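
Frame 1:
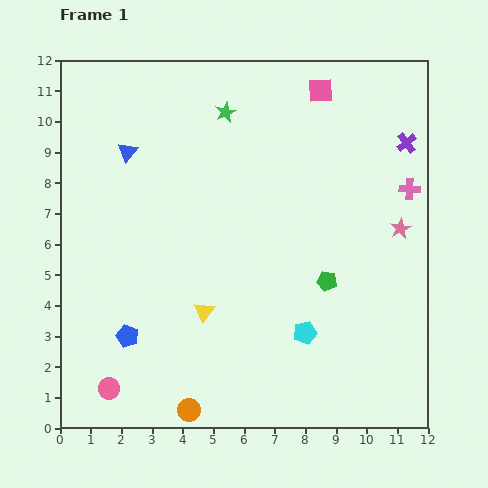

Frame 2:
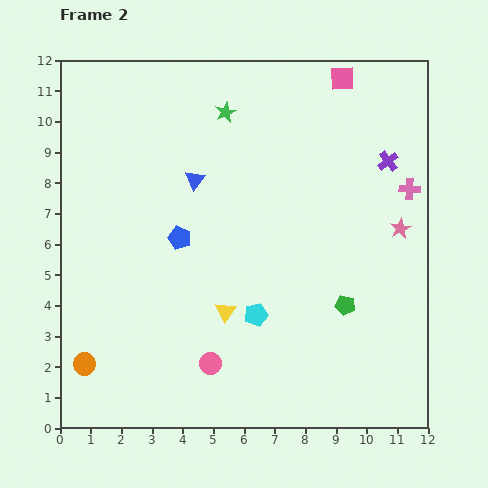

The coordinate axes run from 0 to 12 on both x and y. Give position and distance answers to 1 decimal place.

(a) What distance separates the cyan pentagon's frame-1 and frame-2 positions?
1.7

The cyan pentagon moved from (8.0, 3.1) to (6.4, 3.7), a distance of √(1.6² + 0.6²) ≈ 1.7.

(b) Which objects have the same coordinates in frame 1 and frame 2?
the pink cross, the green star, the pink star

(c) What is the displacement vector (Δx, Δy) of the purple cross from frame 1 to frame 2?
(-0.6, -0.6)

The purple cross was at (11.3, 9.3) in frame 1 and (10.7, 8.7) in frame 2.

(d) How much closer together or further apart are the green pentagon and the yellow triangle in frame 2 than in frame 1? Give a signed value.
-0.2

Distance in frame 1: 4.1. Distance in frame 2: 3.9.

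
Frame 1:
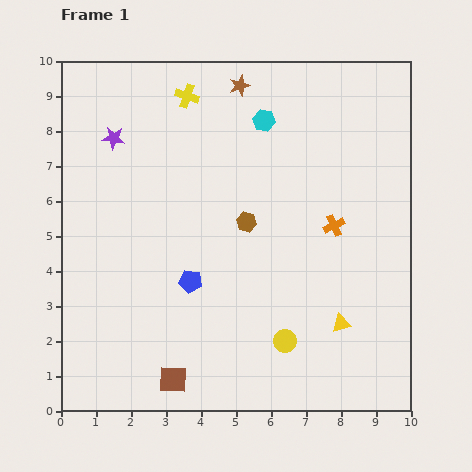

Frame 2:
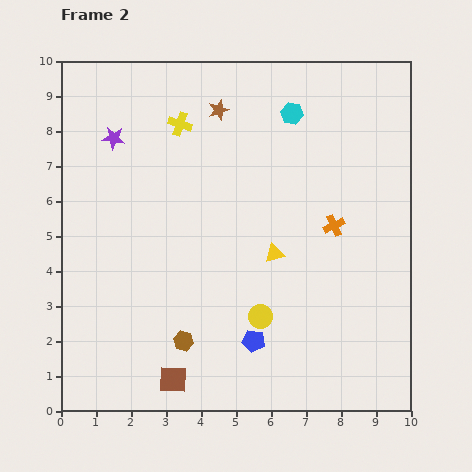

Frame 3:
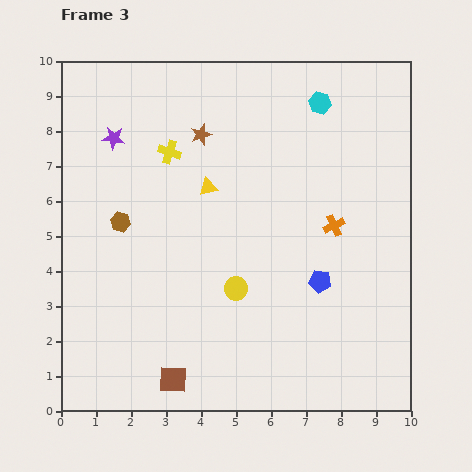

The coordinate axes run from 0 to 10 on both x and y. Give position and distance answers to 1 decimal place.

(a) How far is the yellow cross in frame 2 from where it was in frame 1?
0.8

The yellow cross moved from (3.6, 9.0) to (3.4, 8.2), a distance of √(0.2² + 0.8²) ≈ 0.8.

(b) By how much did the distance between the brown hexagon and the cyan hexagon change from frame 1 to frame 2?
+4.3

Distance in frame 1: 2.9. Distance in frame 2: 7.2.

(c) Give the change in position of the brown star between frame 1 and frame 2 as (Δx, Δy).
(-0.6, -0.7)

The brown star was at (5.1, 9.3) in frame 1 and (4.5, 8.6) in frame 2.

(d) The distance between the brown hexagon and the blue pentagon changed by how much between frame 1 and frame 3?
+3.6

Distance in frame 1: 2.3. Distance in frame 3: 5.9.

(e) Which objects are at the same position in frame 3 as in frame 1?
the brown square, the orange cross, the purple star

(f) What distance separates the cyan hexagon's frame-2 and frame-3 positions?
0.9

The cyan hexagon moved from (6.6, 8.5) to (7.4, 8.8), a distance of √(0.8² + 0.3²) ≈ 0.9.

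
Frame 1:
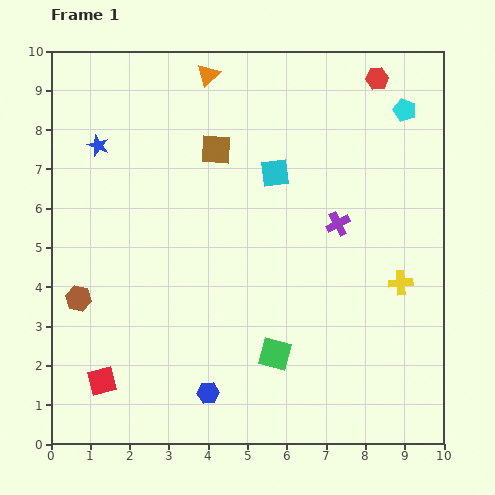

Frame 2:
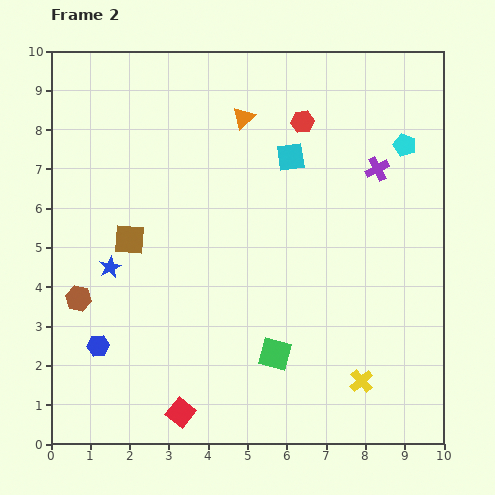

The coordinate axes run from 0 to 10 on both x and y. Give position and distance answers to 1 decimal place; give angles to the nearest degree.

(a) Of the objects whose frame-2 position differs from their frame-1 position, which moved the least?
the cyan square

(moved 0.6)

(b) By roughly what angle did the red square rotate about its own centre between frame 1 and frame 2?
36° counter-clockwise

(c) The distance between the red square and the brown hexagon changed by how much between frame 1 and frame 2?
+1.7

Distance in frame 1: 2.2. Distance in frame 2: 3.9.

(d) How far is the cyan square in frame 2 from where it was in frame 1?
0.6

The cyan square moved from (5.7, 6.9) to (6.1, 7.3), a distance of √(0.4² + 0.4²) ≈ 0.6.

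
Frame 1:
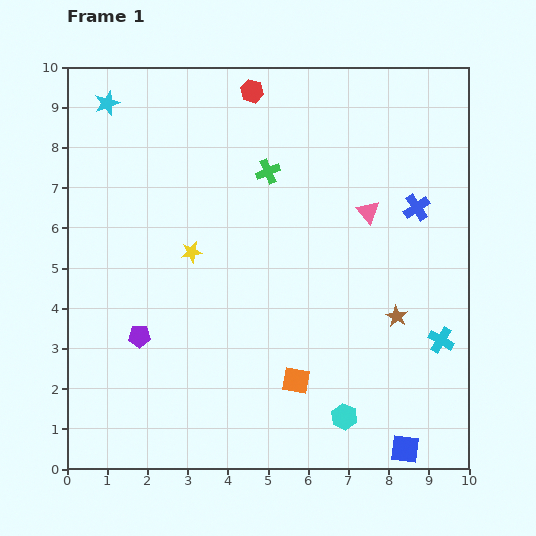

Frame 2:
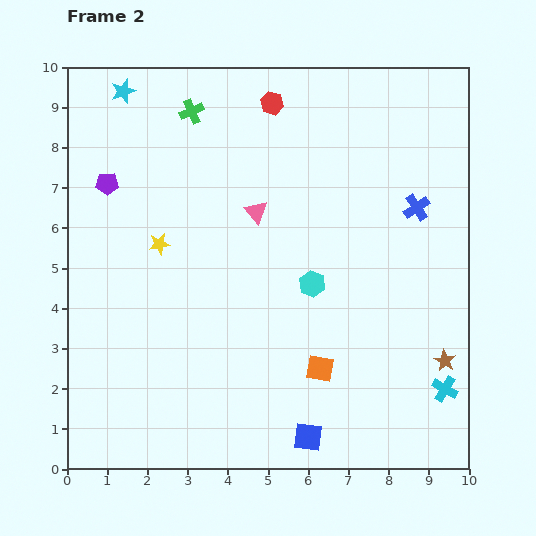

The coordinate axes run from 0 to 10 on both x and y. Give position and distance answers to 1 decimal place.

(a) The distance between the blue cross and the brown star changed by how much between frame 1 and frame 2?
+1.2

Distance in frame 1: 2.7. Distance in frame 2: 3.9.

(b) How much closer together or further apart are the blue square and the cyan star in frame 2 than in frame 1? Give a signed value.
-1.5

Distance in frame 1: 11.3. Distance in frame 2: 9.8.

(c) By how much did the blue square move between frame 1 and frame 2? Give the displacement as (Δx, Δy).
(-2.4, 0.3)

The blue square was at (8.4, 0.5) in frame 1 and (6.0, 0.8) in frame 2.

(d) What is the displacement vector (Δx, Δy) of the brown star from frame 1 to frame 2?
(1.2, -1.1)

The brown star was at (8.2, 3.8) in frame 1 and (9.4, 2.7) in frame 2.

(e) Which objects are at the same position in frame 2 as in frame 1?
the blue cross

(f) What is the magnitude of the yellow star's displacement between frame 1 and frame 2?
0.8

The yellow star moved from (3.1, 5.4) to (2.3, 5.6), a distance of √(0.8² + 0.2²) ≈ 0.8.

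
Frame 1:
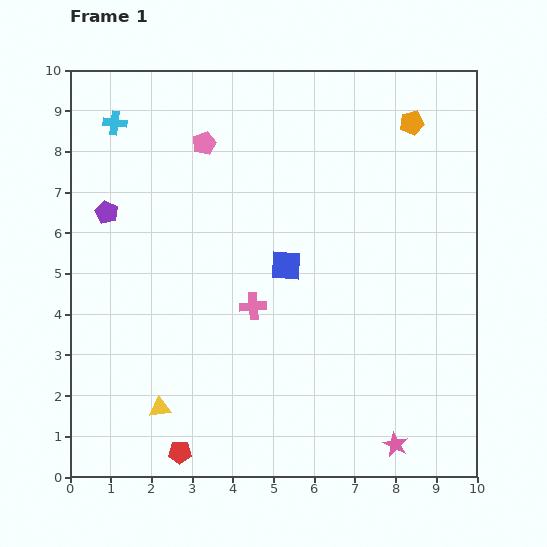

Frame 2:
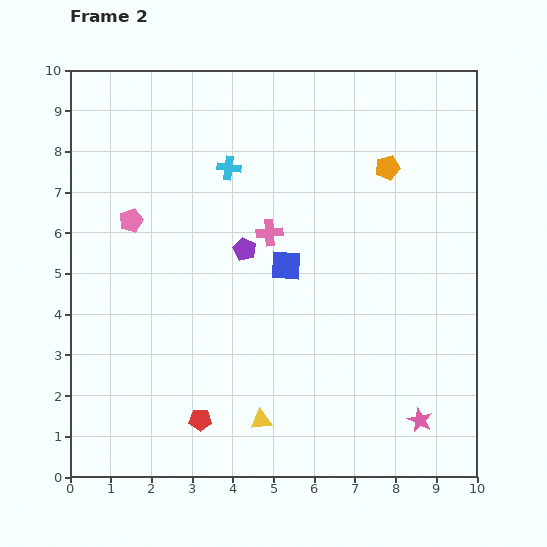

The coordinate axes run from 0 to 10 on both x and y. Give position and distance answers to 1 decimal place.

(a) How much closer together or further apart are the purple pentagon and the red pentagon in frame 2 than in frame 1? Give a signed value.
-1.9

Distance in frame 1: 6.2. Distance in frame 2: 4.3.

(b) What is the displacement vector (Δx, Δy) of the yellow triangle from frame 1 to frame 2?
(2.5, -0.3)

The yellow triangle was at (2.2, 1.7) in frame 1 and (4.7, 1.4) in frame 2.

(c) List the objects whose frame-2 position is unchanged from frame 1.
the blue square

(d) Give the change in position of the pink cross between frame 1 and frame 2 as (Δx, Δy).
(0.4, 1.8)

The pink cross was at (4.5, 4.2) in frame 1 and (4.9, 6.0) in frame 2.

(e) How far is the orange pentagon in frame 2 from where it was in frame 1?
1.3

The orange pentagon moved from (8.4, 8.7) to (7.8, 7.6), a distance of √(0.6² + 1.1²) ≈ 1.3.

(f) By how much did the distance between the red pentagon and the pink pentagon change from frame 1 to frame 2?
-2.4

Distance in frame 1: 7.6. Distance in frame 2: 5.2.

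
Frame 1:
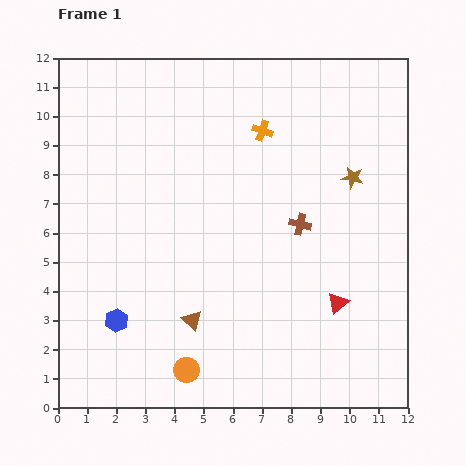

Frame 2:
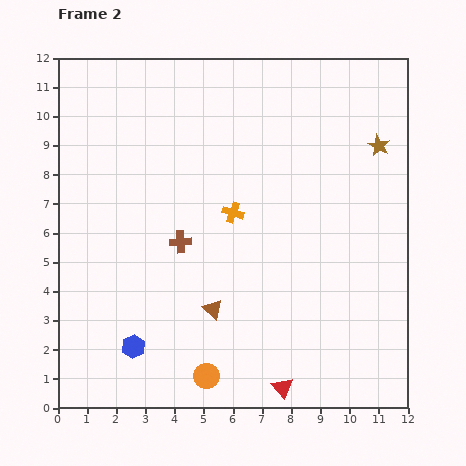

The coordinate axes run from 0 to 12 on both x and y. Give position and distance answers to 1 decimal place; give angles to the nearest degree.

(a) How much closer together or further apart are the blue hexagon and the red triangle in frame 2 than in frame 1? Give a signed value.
-2.3

Distance in frame 1: 7.6. Distance in frame 2: 5.3.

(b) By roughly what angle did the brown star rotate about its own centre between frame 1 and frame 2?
16° clockwise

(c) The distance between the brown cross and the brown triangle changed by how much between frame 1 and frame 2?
-2.5

Distance in frame 1: 5.0. Distance in frame 2: 2.5.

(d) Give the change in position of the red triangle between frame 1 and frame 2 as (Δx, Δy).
(-1.9, -2.9)

The red triangle was at (9.6, 3.6) in frame 1 and (7.7, 0.7) in frame 2.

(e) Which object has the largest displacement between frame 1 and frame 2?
the brown cross

(moved 4.1; next 3.5)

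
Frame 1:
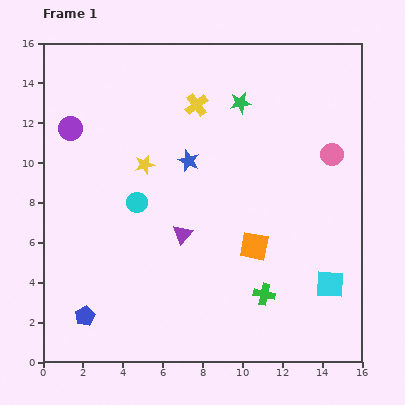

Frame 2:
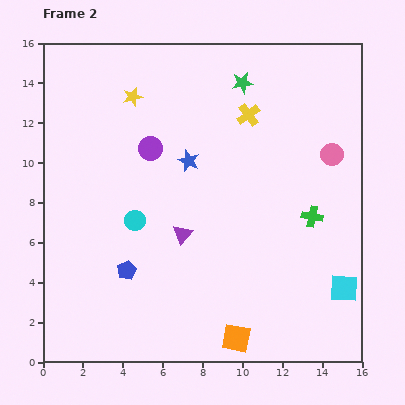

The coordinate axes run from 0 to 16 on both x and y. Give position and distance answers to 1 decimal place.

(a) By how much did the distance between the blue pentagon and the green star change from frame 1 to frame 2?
-2.2

Distance in frame 1: 13.2. Distance in frame 2: 11.0.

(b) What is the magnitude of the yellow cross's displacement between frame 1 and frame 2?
2.6

The yellow cross moved from (7.7, 12.9) to (10.3, 12.4), a distance of √(2.6² + 0.5²) ≈ 2.6.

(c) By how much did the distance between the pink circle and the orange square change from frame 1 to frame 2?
+4.4

Distance in frame 1: 6.0. Distance in frame 2: 10.4.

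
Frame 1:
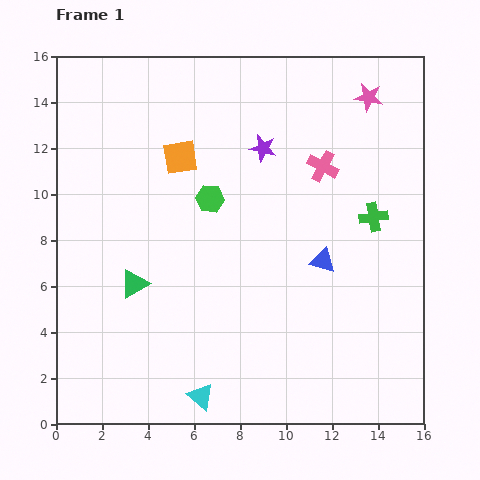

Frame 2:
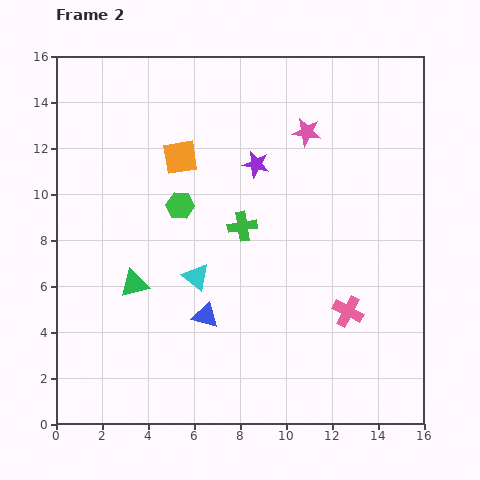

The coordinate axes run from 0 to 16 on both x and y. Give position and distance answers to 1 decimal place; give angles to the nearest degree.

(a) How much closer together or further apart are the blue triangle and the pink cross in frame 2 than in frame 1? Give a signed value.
+2.1

Distance in frame 1: 4.1. Distance in frame 2: 6.2.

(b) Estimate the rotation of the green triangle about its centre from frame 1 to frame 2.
16° clockwise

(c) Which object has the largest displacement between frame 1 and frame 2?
the pink cross

(moved 6.4; next 5.7)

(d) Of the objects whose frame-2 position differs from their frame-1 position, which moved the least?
the purple star

(moved 0.8)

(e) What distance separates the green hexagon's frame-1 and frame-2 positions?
1.3

The green hexagon moved from (6.7, 9.8) to (5.4, 9.5), a distance of √(1.3² + 0.3²) ≈ 1.3.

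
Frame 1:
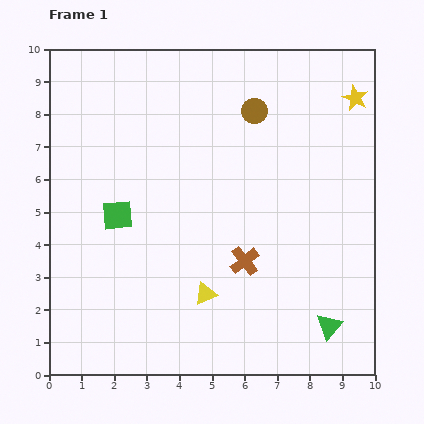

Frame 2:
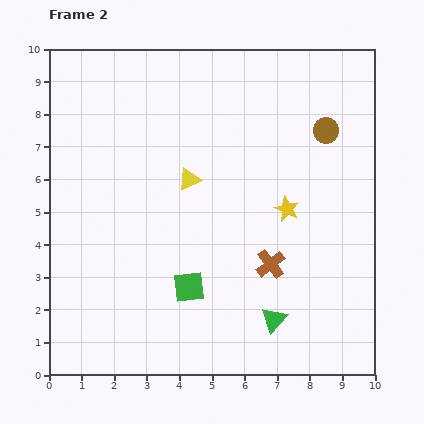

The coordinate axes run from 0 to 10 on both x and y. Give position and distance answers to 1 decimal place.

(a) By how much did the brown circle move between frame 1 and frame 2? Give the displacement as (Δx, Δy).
(2.2, -0.6)

The brown circle was at (6.3, 8.1) in frame 1 and (8.5, 7.5) in frame 2.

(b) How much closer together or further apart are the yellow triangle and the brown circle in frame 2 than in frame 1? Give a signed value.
-1.3

Distance in frame 1: 5.8. Distance in frame 2: 4.5.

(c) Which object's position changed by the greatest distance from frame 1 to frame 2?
the yellow star

(moved 4.0; next 3.5)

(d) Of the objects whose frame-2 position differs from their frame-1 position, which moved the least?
the brown cross

(moved 0.8)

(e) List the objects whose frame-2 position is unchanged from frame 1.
none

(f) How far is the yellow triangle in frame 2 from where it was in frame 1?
3.5

The yellow triangle moved from (4.8, 2.5) to (4.3, 6.0), a distance of √(0.5² + 3.5²) ≈ 3.5.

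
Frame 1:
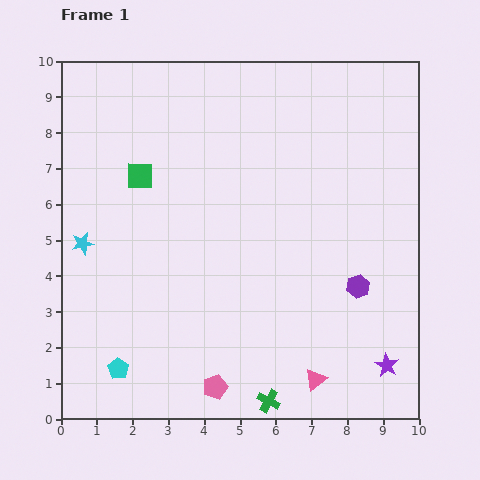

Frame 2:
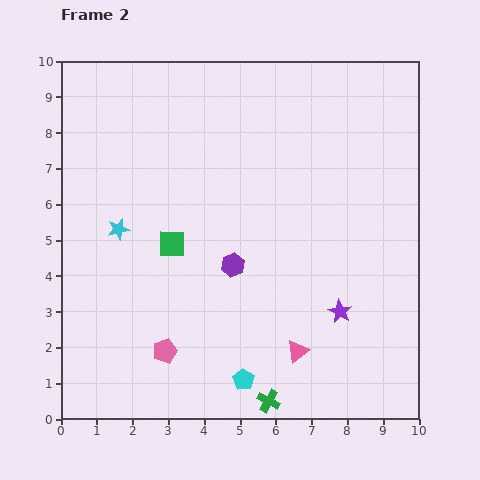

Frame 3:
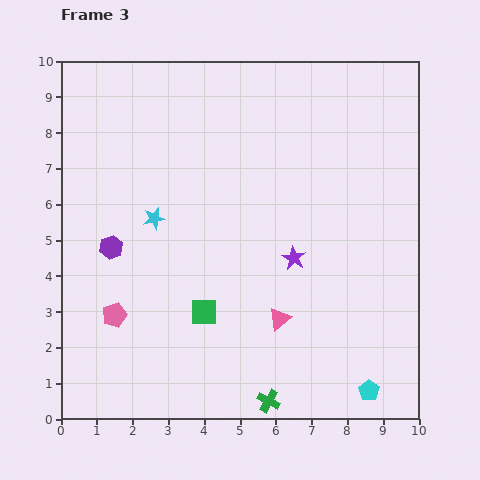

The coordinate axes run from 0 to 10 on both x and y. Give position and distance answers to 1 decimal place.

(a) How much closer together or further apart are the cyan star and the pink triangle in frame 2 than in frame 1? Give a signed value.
-1.5

Distance in frame 1: 7.5. Distance in frame 2: 6.0.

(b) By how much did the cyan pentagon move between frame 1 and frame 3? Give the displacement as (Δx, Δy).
(7.0, -0.6)

The cyan pentagon was at (1.6, 1.4) in frame 1 and (8.6, 0.8) in frame 3.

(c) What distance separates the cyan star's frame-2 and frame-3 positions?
1.0

The cyan star moved from (1.6, 5.3) to (2.6, 5.6), a distance of √(1.0² + 0.3²) ≈ 1.0.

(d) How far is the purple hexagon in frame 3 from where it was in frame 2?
3.4

The purple hexagon moved from (4.8, 4.3) to (1.4, 4.8), a distance of √(3.4² + 0.5²) ≈ 3.4.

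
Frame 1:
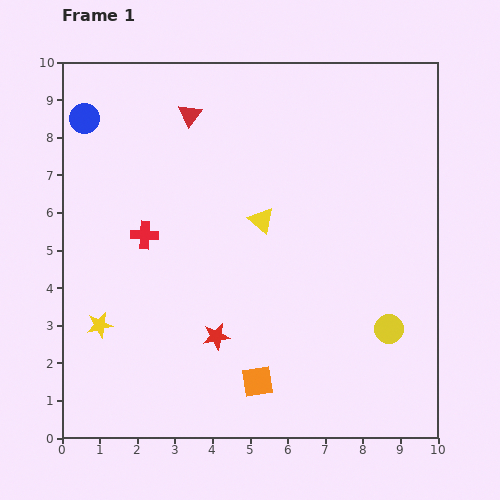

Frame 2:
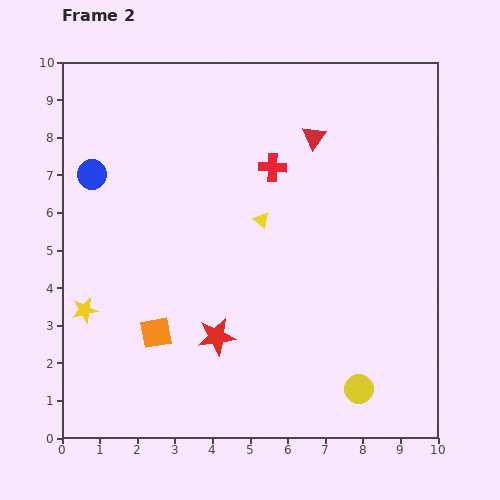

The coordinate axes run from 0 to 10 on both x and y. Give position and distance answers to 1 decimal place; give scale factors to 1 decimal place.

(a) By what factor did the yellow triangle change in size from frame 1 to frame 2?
0.6×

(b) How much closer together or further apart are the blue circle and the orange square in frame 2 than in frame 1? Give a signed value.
-3.9

Distance in frame 1: 8.4. Distance in frame 2: 4.5.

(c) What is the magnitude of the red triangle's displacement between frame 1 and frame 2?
3.4

The red triangle moved from (3.4, 8.6) to (6.7, 8.0), a distance of √(3.3² + 0.6²) ≈ 3.4.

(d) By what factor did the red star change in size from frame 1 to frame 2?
1.4×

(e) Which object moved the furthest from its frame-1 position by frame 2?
the red cross

(moved 3.8; next 3.4)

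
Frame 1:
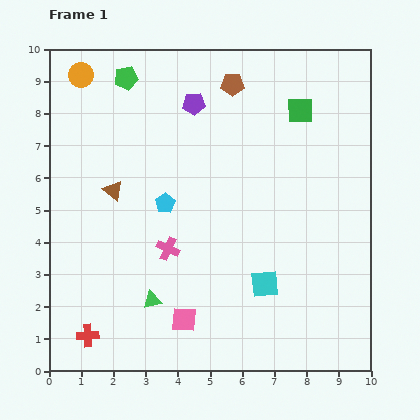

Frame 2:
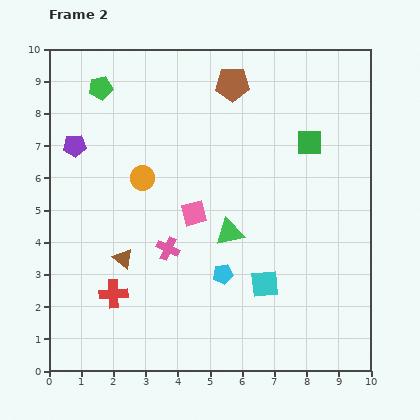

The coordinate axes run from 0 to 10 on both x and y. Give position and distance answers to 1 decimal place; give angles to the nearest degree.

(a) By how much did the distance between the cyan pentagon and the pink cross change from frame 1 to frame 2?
+0.5

Distance in frame 1: 1.4. Distance in frame 2: 1.9.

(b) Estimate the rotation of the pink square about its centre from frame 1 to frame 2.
19° counter-clockwise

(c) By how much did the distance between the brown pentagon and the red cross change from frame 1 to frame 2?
-1.5

Distance in frame 1: 9.0. Distance in frame 2: 7.5.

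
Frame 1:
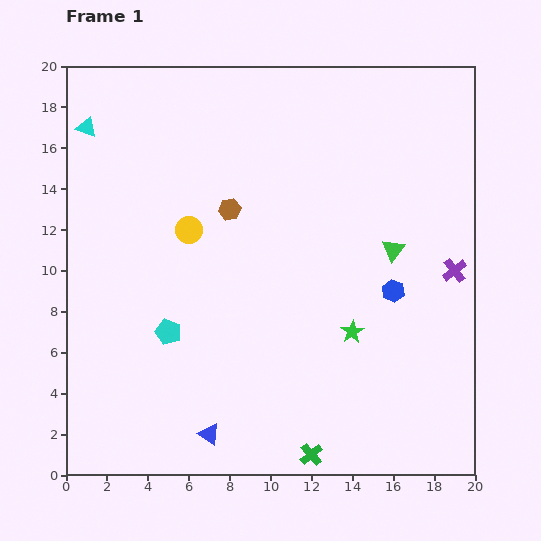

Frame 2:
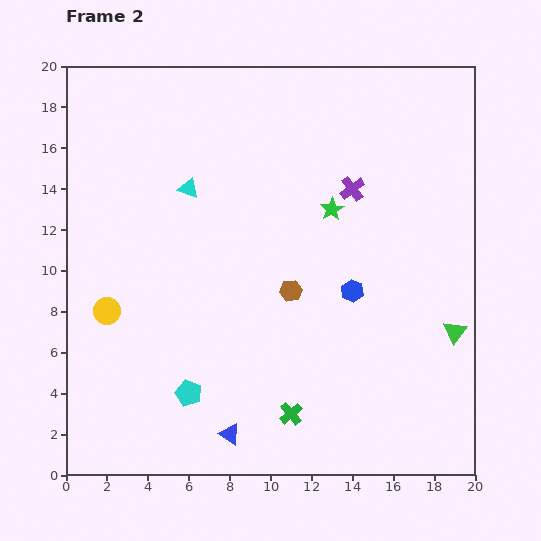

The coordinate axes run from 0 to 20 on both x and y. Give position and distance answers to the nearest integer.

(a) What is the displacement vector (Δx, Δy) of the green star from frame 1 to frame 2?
(-1, 6)

The green star was at (14, 7) in frame 1 and (13, 13) in frame 2.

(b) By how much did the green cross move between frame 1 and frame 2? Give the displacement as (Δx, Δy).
(-1, 2)

The green cross was at (12, 1) in frame 1 and (11, 3) in frame 2.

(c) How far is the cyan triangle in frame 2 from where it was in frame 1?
6

The cyan triangle moved from (1, 17) to (6, 14), a distance of √(5² + 3²) ≈ 6.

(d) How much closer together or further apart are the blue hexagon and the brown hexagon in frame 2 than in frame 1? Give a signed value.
-6

Distance in frame 1: 9. Distance in frame 2: 3.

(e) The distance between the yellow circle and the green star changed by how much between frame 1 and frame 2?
+3

Distance in frame 1: 9. Distance in frame 2: 12.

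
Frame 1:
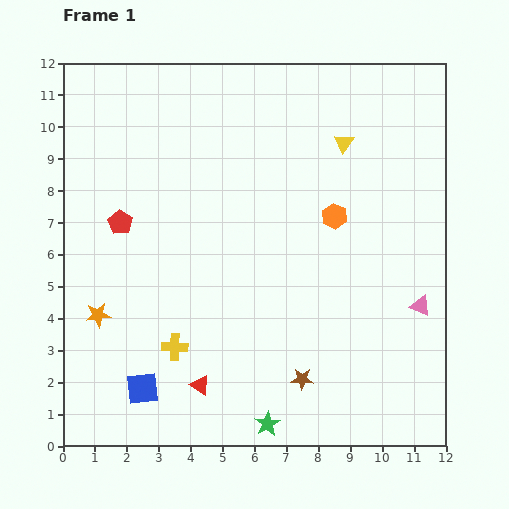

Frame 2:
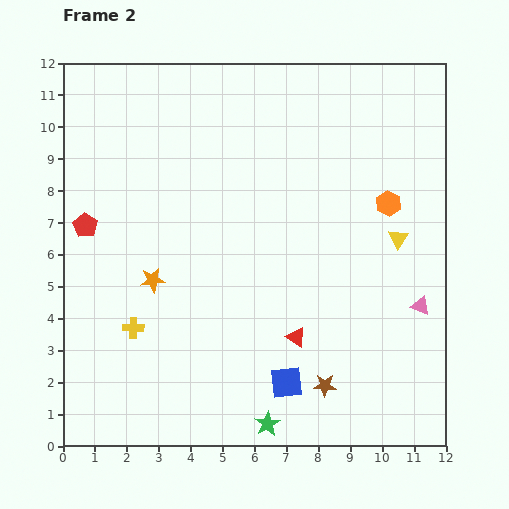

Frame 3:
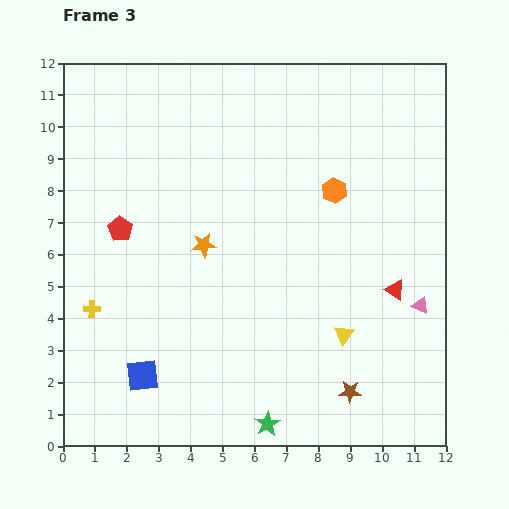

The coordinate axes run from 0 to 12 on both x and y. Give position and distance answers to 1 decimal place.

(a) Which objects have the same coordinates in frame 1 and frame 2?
the green star, the pink triangle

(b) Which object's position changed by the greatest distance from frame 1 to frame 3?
the red triangle

(moved 6.8; next 6.0)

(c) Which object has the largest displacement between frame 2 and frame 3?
the blue square

(moved 4.5; next 3.4)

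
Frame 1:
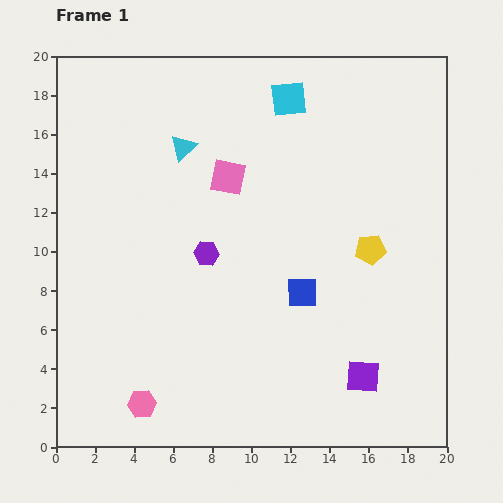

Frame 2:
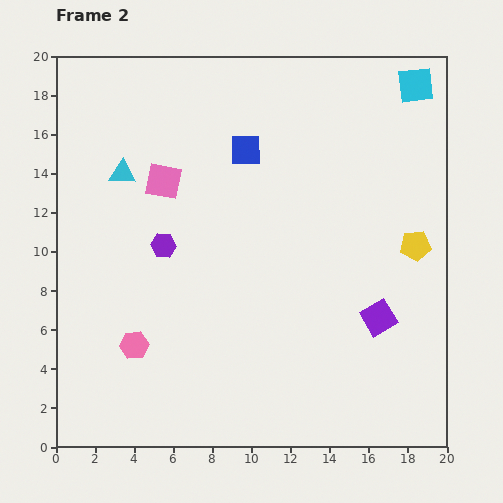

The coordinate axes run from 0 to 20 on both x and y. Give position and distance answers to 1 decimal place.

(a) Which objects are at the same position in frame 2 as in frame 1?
none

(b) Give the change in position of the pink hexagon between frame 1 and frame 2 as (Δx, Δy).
(-0.4, 3.0)

The pink hexagon was at (4.4, 2.2) in frame 1 and (4.0, 5.2) in frame 2.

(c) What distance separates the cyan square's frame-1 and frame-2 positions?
6.5

The cyan square moved from (11.9, 17.8) to (18.4, 18.5), a distance of √(6.5² + 0.7²) ≈ 6.5.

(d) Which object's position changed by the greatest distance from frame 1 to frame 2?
the blue square

(moved 7.9; next 6.5)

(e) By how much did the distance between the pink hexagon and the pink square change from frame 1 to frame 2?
-3.9

Distance in frame 1: 12.4. Distance in frame 2: 8.5.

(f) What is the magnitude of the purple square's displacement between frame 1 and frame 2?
3.1

The purple square moved from (15.7, 3.6) to (16.5, 6.6), a distance of √(0.8² + 3.0²) ≈ 3.1.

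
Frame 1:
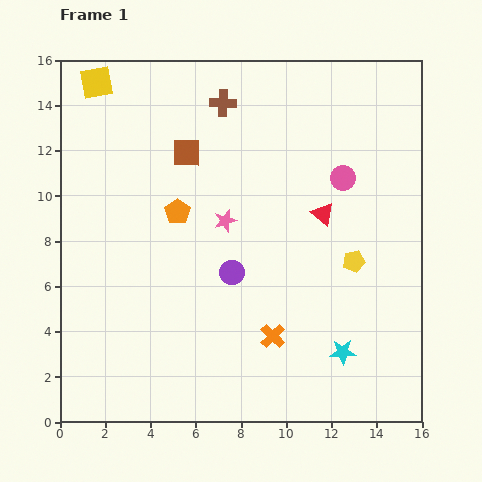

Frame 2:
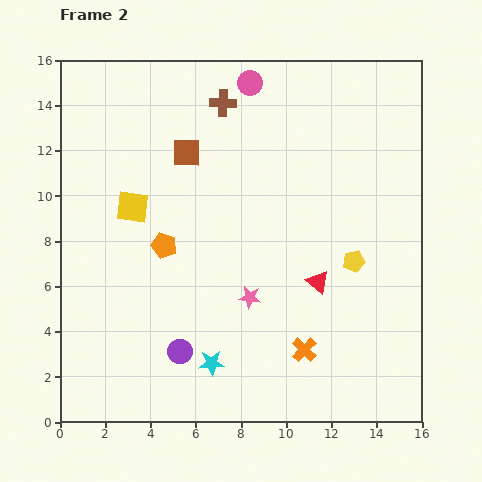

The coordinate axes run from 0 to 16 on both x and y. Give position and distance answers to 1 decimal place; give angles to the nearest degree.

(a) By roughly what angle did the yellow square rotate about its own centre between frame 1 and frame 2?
17° clockwise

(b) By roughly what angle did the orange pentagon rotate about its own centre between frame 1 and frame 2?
19° counter-clockwise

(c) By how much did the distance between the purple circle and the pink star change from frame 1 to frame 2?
+1.6

Distance in frame 1: 2.3. Distance in frame 2: 3.9.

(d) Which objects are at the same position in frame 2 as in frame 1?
the brown square, the brown cross, the yellow pentagon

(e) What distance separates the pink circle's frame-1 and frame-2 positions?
5.9

The pink circle moved from (12.5, 10.8) to (8.4, 15.0), a distance of √(4.1² + 4.2²) ≈ 5.9.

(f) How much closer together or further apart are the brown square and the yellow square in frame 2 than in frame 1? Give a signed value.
-1.7

Distance in frame 1: 5.1. Distance in frame 2: 3.4.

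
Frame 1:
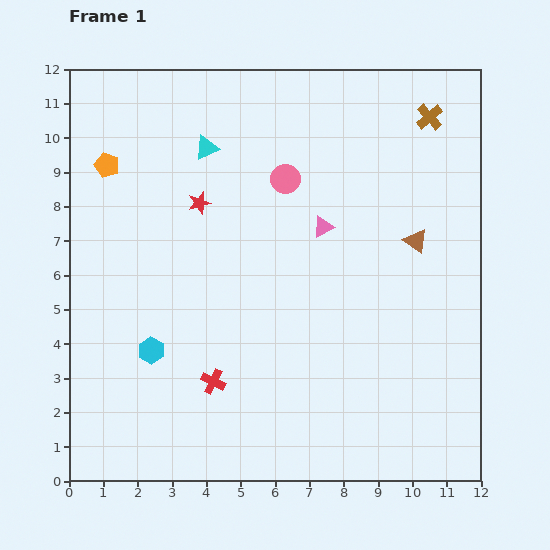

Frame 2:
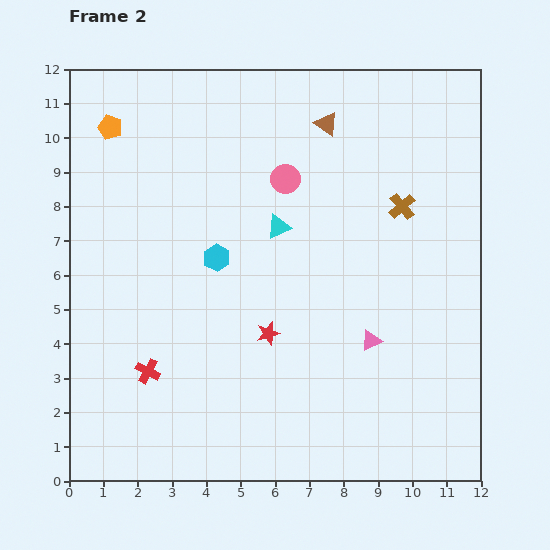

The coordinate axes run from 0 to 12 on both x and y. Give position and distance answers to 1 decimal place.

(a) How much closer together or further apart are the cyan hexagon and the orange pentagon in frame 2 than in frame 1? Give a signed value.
-0.7

Distance in frame 1: 5.6. Distance in frame 2: 4.9.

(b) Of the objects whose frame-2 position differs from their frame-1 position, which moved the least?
the orange pentagon

(moved 1.1)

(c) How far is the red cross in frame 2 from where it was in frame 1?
1.9

The red cross moved from (4.2, 2.9) to (2.3, 3.2), a distance of √(1.9² + 0.3²) ≈ 1.9.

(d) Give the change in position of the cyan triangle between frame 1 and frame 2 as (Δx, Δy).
(2.1, -2.3)

The cyan triangle was at (4.0, 9.7) in frame 1 and (6.1, 7.4) in frame 2.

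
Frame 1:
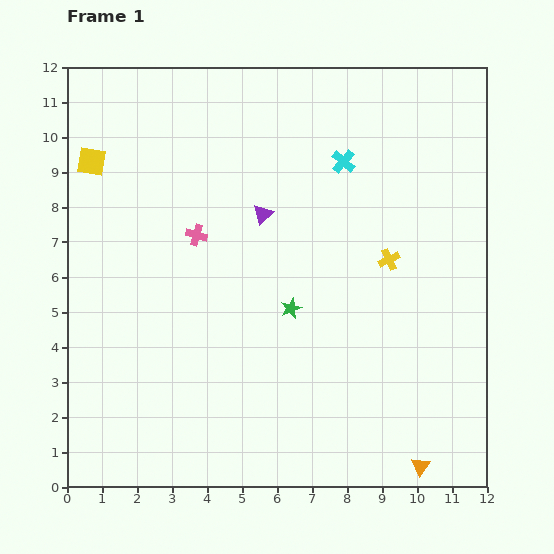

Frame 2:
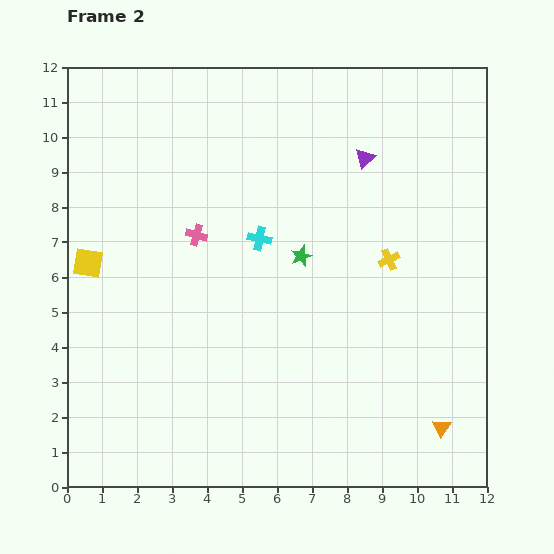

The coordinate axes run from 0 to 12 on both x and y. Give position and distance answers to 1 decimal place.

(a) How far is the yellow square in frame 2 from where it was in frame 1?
2.9

The yellow square moved from (0.7, 9.3) to (0.6, 6.4), a distance of √(0.1² + 2.9²) ≈ 2.9.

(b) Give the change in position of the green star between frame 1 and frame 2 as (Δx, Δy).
(0.3, 1.5)

The green star was at (6.4, 5.1) in frame 1 and (6.7, 6.6) in frame 2.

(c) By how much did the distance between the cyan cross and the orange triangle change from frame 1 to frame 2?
-1.5

Distance in frame 1: 9.0. Distance in frame 2: 7.5.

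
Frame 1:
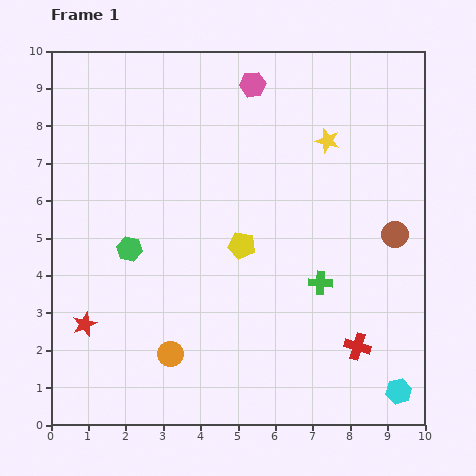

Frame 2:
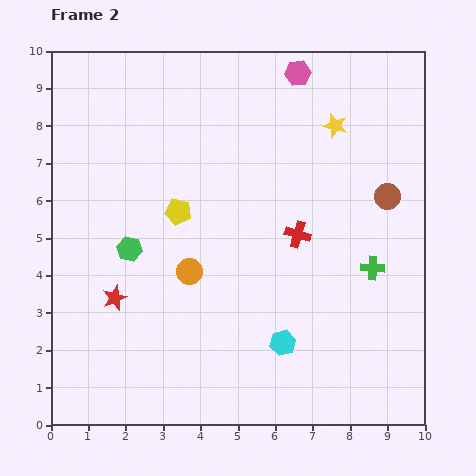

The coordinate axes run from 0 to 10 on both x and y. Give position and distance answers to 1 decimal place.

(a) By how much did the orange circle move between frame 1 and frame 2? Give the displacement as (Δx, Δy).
(0.5, 2.2)

The orange circle was at (3.2, 1.9) in frame 1 and (3.7, 4.1) in frame 2.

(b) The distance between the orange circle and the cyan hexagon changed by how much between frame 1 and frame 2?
-3.1

Distance in frame 1: 6.2. Distance in frame 2: 3.1.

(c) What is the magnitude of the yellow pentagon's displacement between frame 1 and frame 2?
1.9

The yellow pentagon moved from (5.1, 4.8) to (3.4, 5.7), a distance of √(1.7² + 0.9²) ≈ 1.9.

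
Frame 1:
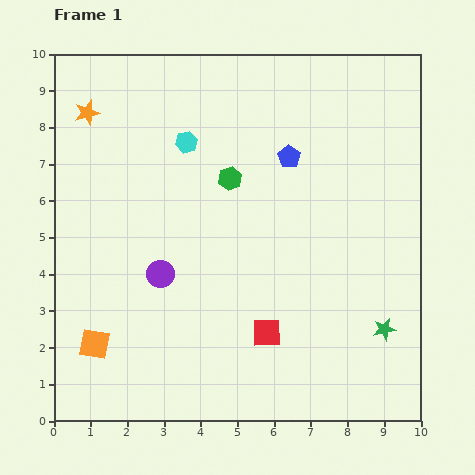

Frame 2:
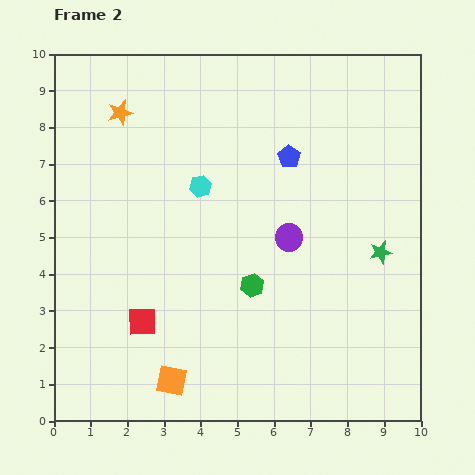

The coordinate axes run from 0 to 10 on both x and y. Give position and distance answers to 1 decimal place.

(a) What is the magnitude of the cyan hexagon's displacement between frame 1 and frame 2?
1.3

The cyan hexagon moved from (3.6, 7.6) to (4.0, 6.4), a distance of √(0.4² + 1.2²) ≈ 1.3.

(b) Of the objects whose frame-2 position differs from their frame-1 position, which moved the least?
the orange star

(moved 0.9)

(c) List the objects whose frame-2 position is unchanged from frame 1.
the blue pentagon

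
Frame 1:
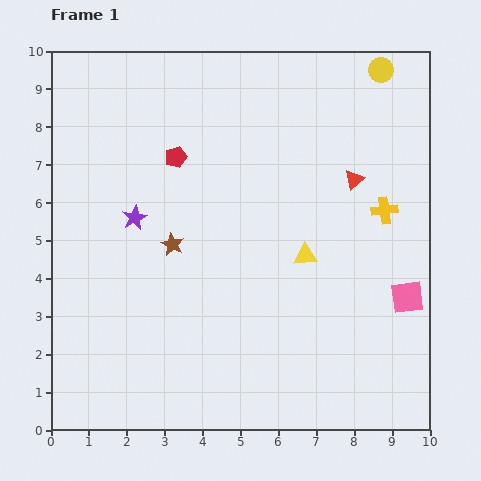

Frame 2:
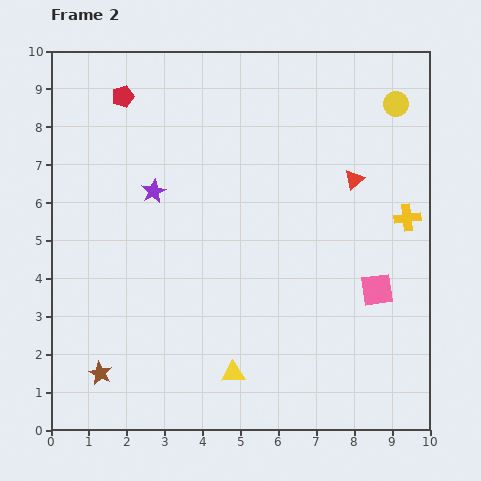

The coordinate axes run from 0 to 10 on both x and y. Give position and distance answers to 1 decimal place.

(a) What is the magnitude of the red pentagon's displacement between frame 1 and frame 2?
2.1

The red pentagon moved from (3.3, 7.2) to (1.9, 8.8), a distance of √(1.4² + 1.6²) ≈ 2.1.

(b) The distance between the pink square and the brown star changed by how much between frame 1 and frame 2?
+1.2

Distance in frame 1: 6.4. Distance in frame 2: 7.6.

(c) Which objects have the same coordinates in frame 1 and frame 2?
the red triangle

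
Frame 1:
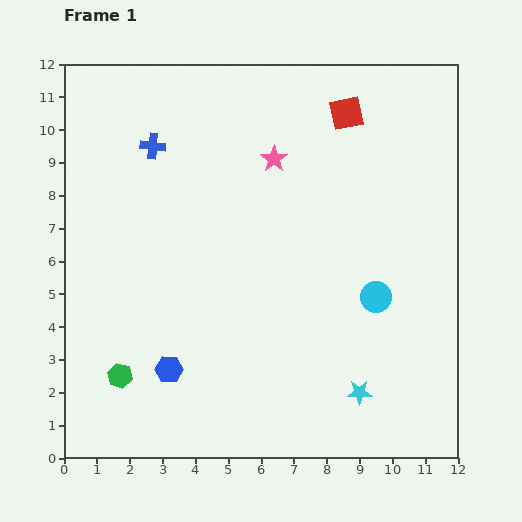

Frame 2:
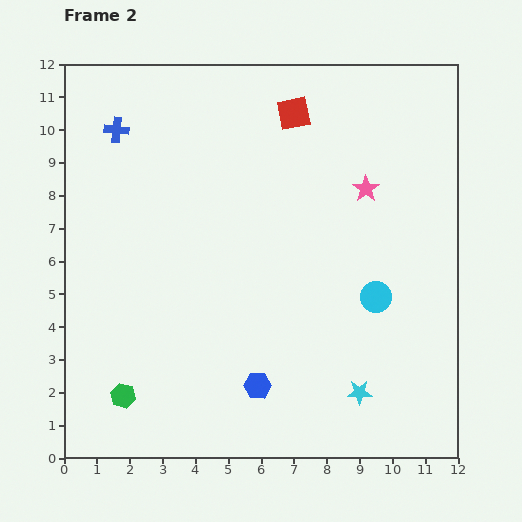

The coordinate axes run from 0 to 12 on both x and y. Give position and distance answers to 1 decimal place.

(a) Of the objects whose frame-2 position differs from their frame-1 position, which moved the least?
the green hexagon

(moved 0.6)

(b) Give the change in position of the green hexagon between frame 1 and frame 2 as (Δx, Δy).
(0.1, -0.6)

The green hexagon was at (1.7, 2.5) in frame 1 and (1.8, 1.9) in frame 2.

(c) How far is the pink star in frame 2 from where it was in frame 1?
2.9

The pink star moved from (6.4, 9.1) to (9.2, 8.2), a distance of √(2.8² + 0.9²) ≈ 2.9.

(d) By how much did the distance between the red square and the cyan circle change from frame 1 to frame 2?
+0.4

Distance in frame 1: 5.7. Distance in frame 2: 6.1.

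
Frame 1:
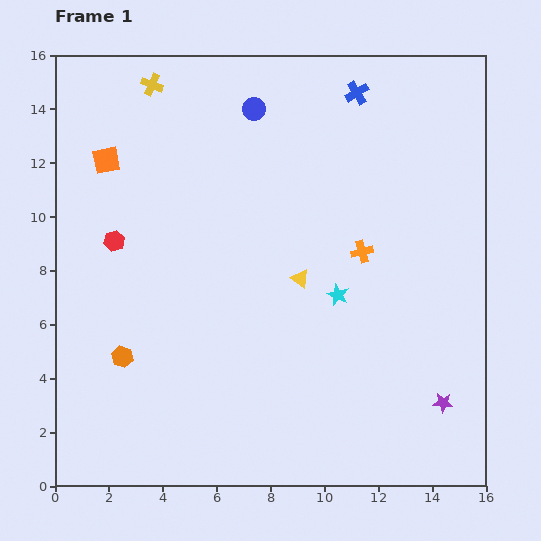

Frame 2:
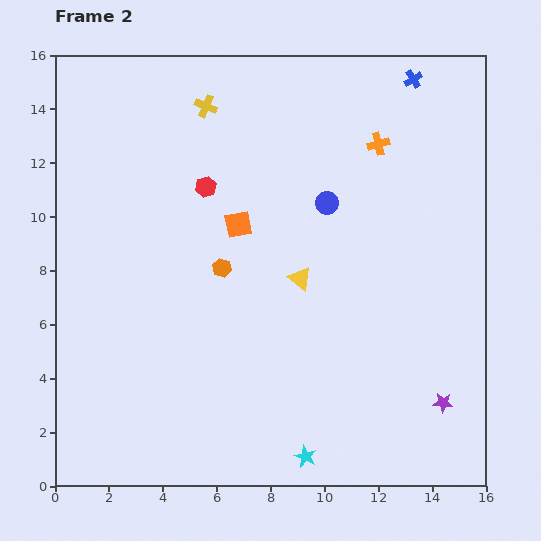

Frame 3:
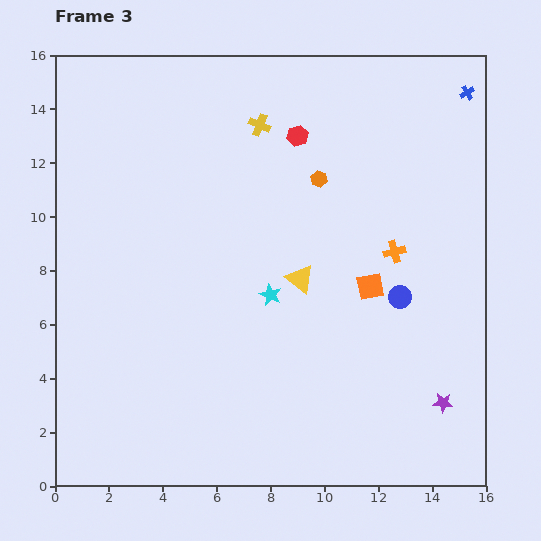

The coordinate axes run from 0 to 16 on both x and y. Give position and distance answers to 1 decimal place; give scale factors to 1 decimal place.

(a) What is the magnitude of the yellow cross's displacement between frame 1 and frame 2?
2.2

The yellow cross moved from (3.6, 14.9) to (5.6, 14.1), a distance of √(2.0² + 0.8²) ≈ 2.2.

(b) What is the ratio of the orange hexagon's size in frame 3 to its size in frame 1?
0.8×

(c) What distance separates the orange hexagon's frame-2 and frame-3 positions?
4.9

The orange hexagon moved from (6.2, 8.1) to (9.8, 11.4), a distance of √(3.6² + 3.3²) ≈ 4.9.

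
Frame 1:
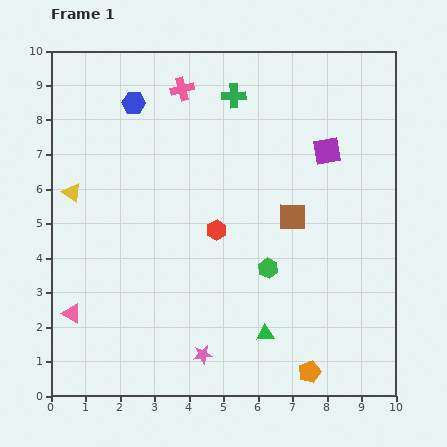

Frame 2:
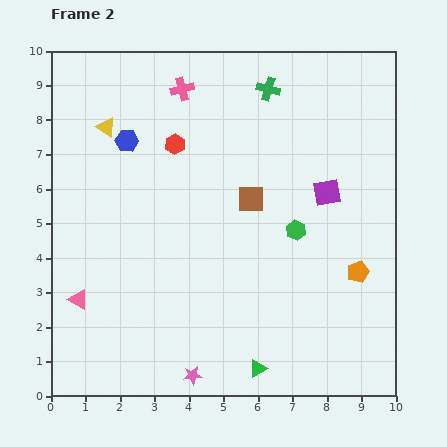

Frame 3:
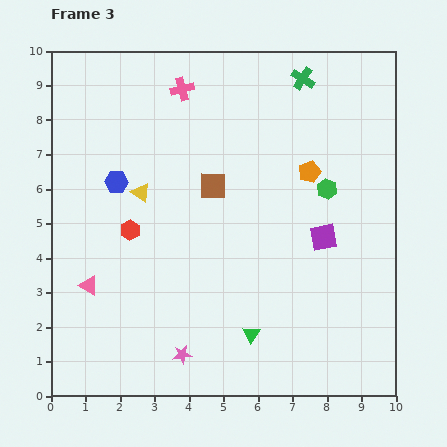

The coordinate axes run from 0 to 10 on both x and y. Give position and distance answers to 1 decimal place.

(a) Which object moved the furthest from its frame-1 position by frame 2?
the orange pentagon

(moved 3.2; next 2.8)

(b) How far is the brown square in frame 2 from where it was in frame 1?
1.3

The brown square moved from (7.0, 5.2) to (5.8, 5.7), a distance of √(1.2² + 0.5²) ≈ 1.3.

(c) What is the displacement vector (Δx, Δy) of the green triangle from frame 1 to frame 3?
(-0.4, 0.0)

The green triangle was at (6.2, 1.8) in frame 1 and (5.8, 1.8) in frame 3.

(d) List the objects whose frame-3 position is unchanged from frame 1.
the pink cross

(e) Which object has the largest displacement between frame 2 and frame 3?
the orange pentagon

(moved 3.2; next 2.8)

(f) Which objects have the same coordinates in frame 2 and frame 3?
the pink cross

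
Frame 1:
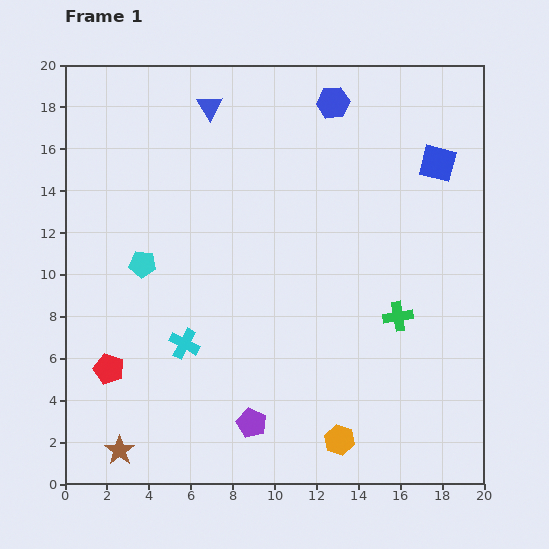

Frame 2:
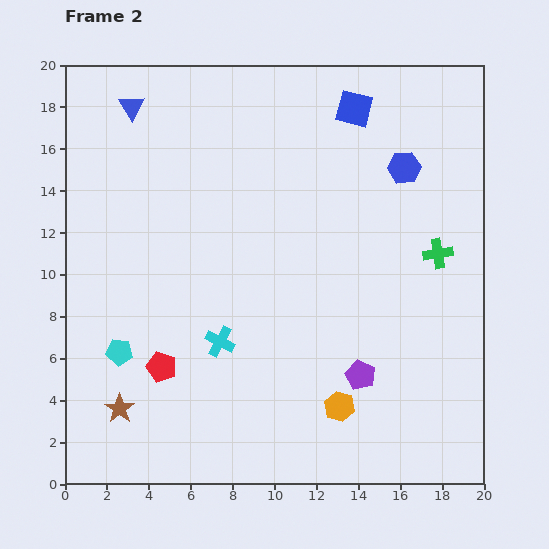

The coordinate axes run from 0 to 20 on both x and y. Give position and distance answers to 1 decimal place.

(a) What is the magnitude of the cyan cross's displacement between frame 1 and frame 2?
1.7

The cyan cross moved from (5.7, 6.7) to (7.4, 6.8), a distance of √(1.7² + 0.1²) ≈ 1.7.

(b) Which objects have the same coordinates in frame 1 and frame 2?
none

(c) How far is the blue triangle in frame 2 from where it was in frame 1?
3.7

The blue triangle moved from (6.9, 18.0) to (3.2, 18.0), a distance of √(3.7² + 0.0²) ≈ 3.7.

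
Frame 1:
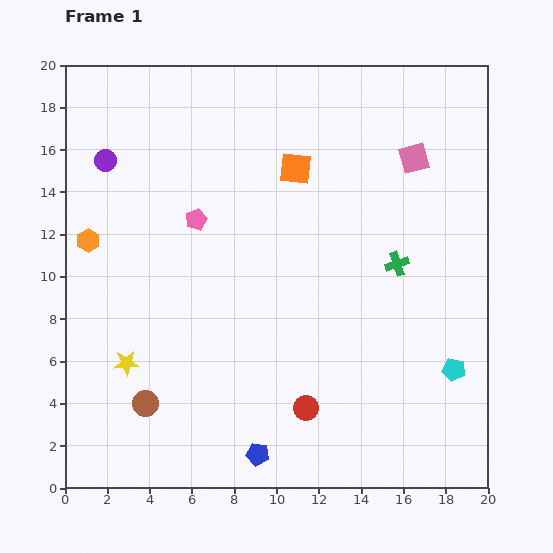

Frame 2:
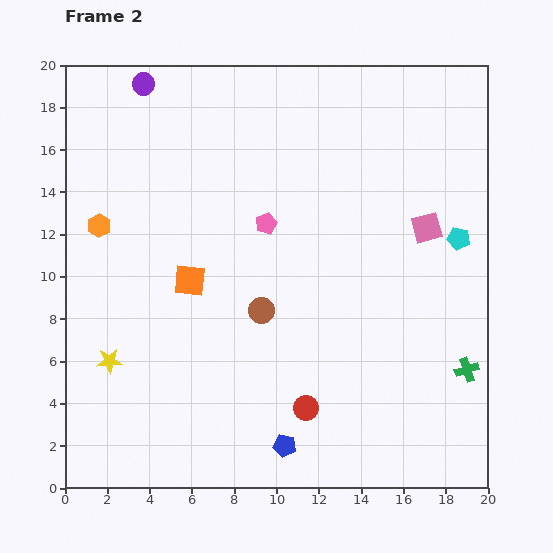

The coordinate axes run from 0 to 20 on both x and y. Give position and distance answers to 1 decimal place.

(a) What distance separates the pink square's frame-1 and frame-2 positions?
3.4

The pink square moved from (16.5, 15.6) to (17.1, 12.3), a distance of √(0.6² + 3.3²) ≈ 3.4.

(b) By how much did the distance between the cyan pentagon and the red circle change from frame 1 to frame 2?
+3.6

Distance in frame 1: 7.2. Distance in frame 2: 10.8.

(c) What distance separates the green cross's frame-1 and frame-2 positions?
6.0

The green cross moved from (15.7, 10.6) to (19.0, 5.6), a distance of √(3.3² + 5.0²) ≈ 6.0.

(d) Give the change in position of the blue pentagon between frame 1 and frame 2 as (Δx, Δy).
(1.3, 0.4)

The blue pentagon was at (9.1, 1.6) in frame 1 and (10.4, 2.0) in frame 2.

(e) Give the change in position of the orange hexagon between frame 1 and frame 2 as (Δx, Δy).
(0.5, 0.7)

The orange hexagon was at (1.1, 11.7) in frame 1 and (1.6, 12.4) in frame 2.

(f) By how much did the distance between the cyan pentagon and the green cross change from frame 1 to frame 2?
+0.5

Distance in frame 1: 5.7. Distance in frame 2: 6.2.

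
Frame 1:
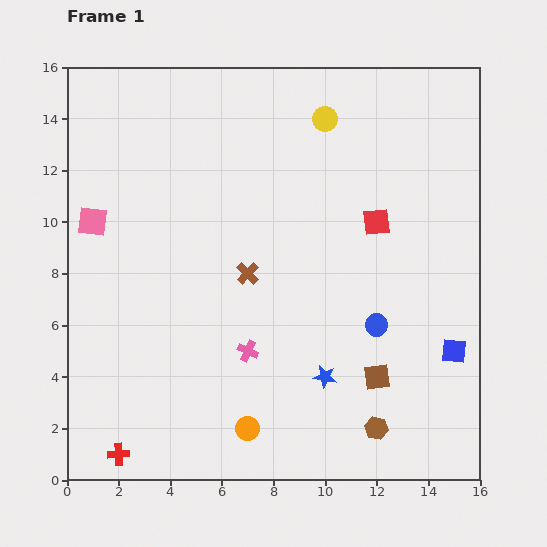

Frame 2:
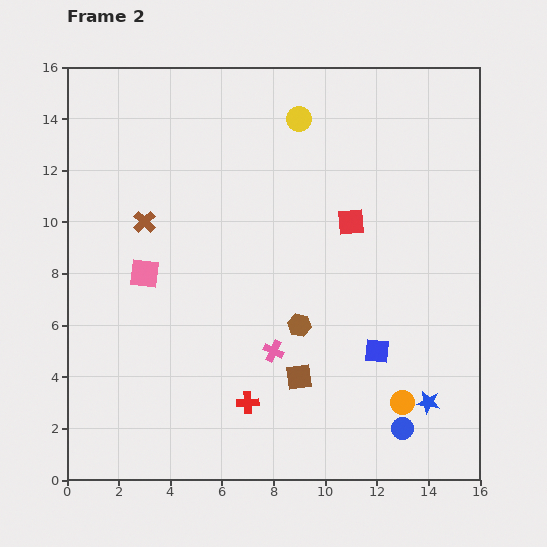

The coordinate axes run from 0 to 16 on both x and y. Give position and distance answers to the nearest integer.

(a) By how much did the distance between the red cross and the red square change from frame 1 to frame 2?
-5

Distance in frame 1: 13. Distance in frame 2: 8.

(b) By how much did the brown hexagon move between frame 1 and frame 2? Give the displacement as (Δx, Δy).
(-3, 4)

The brown hexagon was at (12, 2) in frame 1 and (9, 6) in frame 2.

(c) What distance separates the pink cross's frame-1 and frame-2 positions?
1

The pink cross moved from (7, 5) to (8, 5), a distance of √(1² + 0²) ≈ 1.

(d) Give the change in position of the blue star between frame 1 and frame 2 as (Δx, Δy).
(4, -1)

The blue star was at (10, 4) in frame 1 and (14, 3) in frame 2.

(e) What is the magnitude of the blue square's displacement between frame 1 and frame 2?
3

The blue square moved from (15, 5) to (12, 5), a distance of √(3² + 0²) ≈ 3.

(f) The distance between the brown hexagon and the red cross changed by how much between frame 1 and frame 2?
-6

Distance in frame 1: 10. Distance in frame 2: 4.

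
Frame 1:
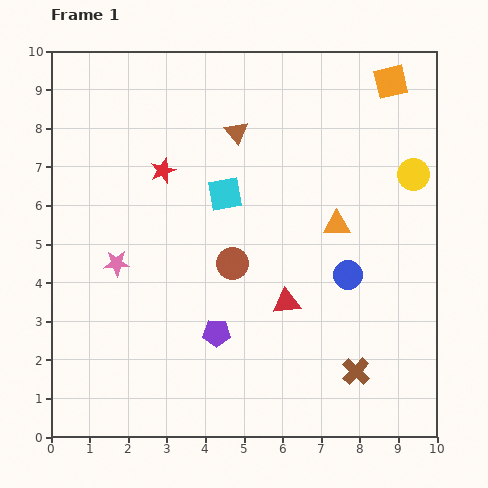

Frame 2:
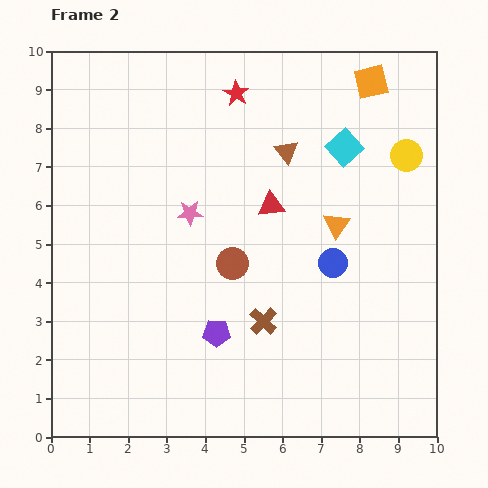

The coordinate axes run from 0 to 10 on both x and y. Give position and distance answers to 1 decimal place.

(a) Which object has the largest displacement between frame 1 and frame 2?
the cyan square

(moved 3.3; next 2.8)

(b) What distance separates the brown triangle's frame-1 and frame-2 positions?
1.4

The brown triangle moved from (4.8, 7.9) to (6.1, 7.4), a distance of √(1.3² + 0.5²) ≈ 1.4.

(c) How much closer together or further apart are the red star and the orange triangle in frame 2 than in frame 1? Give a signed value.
-0.4

Distance in frame 1: 4.7. Distance in frame 2: 4.3.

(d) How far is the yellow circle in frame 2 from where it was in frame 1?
0.5

The yellow circle moved from (9.4, 6.8) to (9.2, 7.3), a distance of √(0.2² + 0.5²) ≈ 0.5.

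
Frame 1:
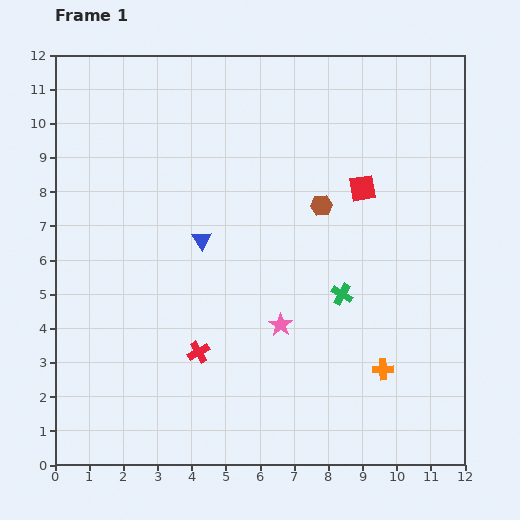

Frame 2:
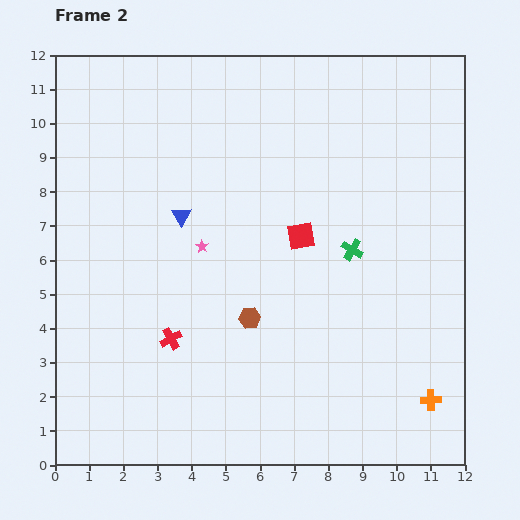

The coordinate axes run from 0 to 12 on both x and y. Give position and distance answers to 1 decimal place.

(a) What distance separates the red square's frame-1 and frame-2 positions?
2.3

The red square moved from (9.0, 8.1) to (7.2, 6.7), a distance of √(1.8² + 1.4²) ≈ 2.3.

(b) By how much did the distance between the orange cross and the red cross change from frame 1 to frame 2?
+2.4

Distance in frame 1: 5.4. Distance in frame 2: 7.8.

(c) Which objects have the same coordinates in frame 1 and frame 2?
none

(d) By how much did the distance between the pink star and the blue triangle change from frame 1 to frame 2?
-2.3

Distance in frame 1: 3.4. Distance in frame 2: 1.1.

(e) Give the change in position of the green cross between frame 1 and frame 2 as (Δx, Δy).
(0.3, 1.3)

The green cross was at (8.4, 5.0) in frame 1 and (8.7, 6.3) in frame 2.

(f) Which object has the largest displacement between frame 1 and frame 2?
the brown hexagon

(moved 3.9; next 3.3)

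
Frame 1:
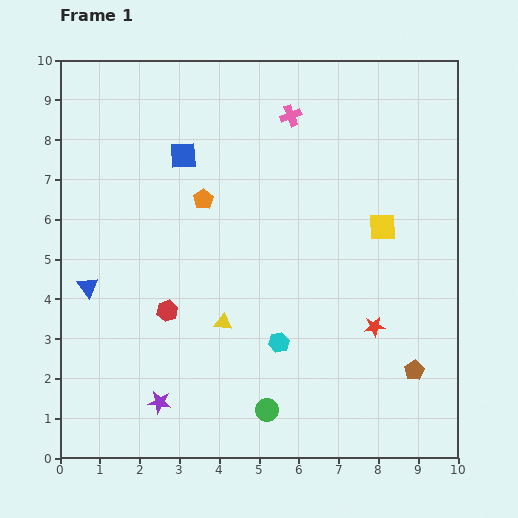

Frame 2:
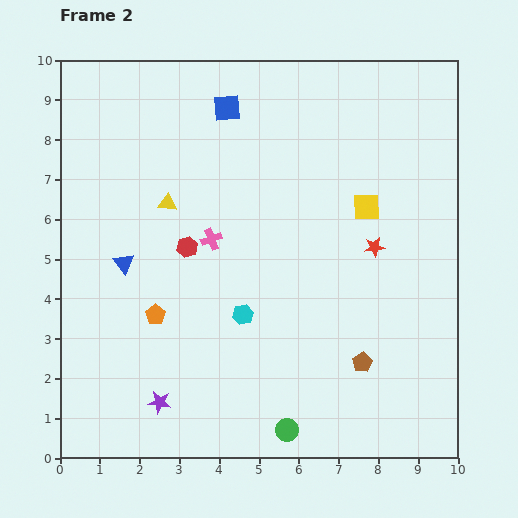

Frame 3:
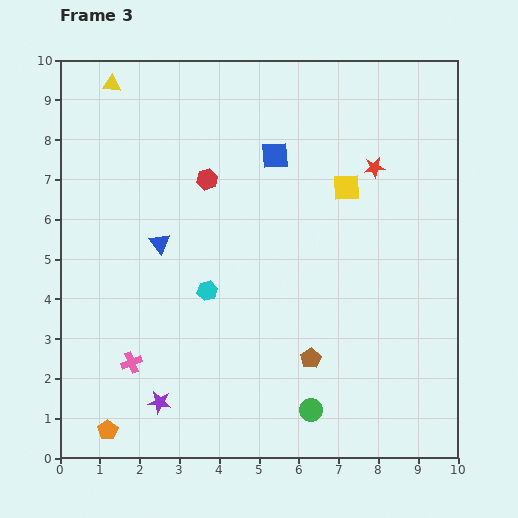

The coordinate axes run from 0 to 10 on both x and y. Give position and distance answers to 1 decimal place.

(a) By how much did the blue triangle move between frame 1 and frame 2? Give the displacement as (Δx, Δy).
(0.9, 0.6)

The blue triangle was at (0.7, 4.3) in frame 1 and (1.6, 4.9) in frame 2.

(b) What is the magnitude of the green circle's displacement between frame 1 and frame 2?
0.7

The green circle moved from (5.2, 1.2) to (5.7, 0.7), a distance of √(0.5² + 0.5²) ≈ 0.7.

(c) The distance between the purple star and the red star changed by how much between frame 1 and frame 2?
+1.0

Distance in frame 1: 5.7. Distance in frame 2: 6.7.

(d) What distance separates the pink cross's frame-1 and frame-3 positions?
7.4

The pink cross moved from (5.8, 8.6) to (1.8, 2.4), a distance of √(4.0² + 6.2²) ≈ 7.4.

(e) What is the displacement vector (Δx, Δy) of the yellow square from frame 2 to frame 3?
(-0.5, 0.5)

The yellow square was at (7.7, 6.3) in frame 2 and (7.2, 6.8) in frame 3.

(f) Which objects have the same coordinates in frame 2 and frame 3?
the purple star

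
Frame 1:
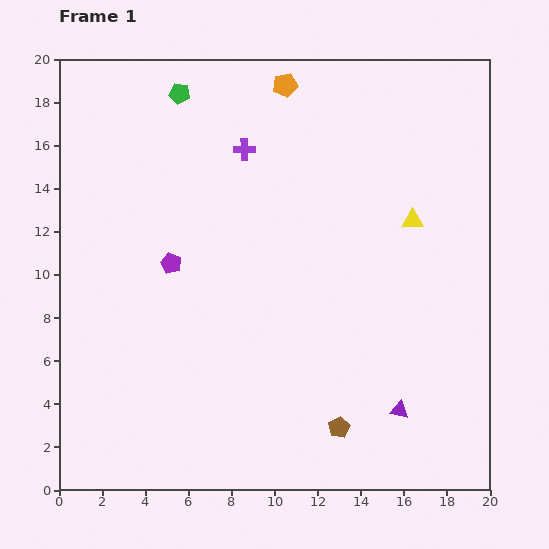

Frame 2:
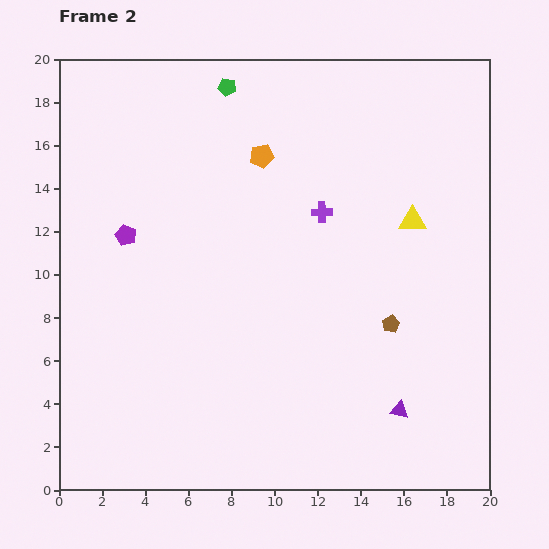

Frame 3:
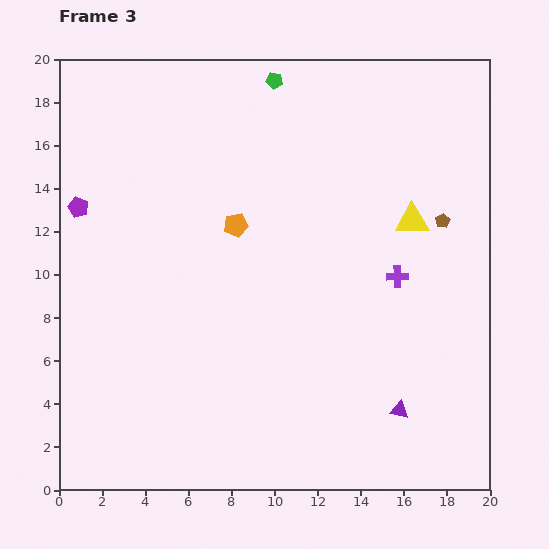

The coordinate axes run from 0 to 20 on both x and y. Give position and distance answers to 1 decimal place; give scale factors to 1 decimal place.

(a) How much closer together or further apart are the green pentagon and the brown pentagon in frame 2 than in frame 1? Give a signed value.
-3.8

Distance in frame 1: 17.2. Distance in frame 2: 13.4.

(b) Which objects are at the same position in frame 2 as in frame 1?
the yellow triangle, the purple triangle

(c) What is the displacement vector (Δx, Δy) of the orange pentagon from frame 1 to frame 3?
(-2.3, -6.5)

The orange pentagon was at (10.5, 18.8) in frame 1 and (8.2, 12.3) in frame 3.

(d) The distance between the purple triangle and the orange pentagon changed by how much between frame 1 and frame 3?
-4.5

Distance in frame 1: 16.0. Distance in frame 3: 11.5.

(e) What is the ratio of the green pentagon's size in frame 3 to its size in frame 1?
0.8×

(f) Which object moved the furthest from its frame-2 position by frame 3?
the brown pentagon

(moved 5.4; next 4.6)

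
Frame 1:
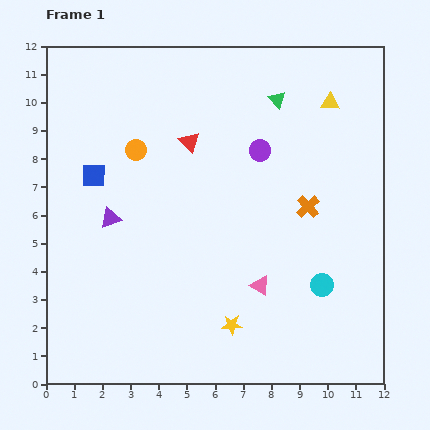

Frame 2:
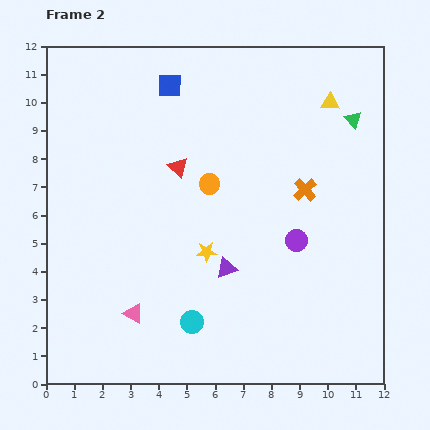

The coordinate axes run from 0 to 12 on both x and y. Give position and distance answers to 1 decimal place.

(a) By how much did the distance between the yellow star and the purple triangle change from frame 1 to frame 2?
-4.8

Distance in frame 1: 5.7. Distance in frame 2: 0.9.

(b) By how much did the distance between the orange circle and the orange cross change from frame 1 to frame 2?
-3.0

Distance in frame 1: 6.4. Distance in frame 2: 3.4.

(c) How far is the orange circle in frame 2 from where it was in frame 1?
2.9

The orange circle moved from (3.2, 8.3) to (5.8, 7.1), a distance of √(2.6² + 1.2²) ≈ 2.9.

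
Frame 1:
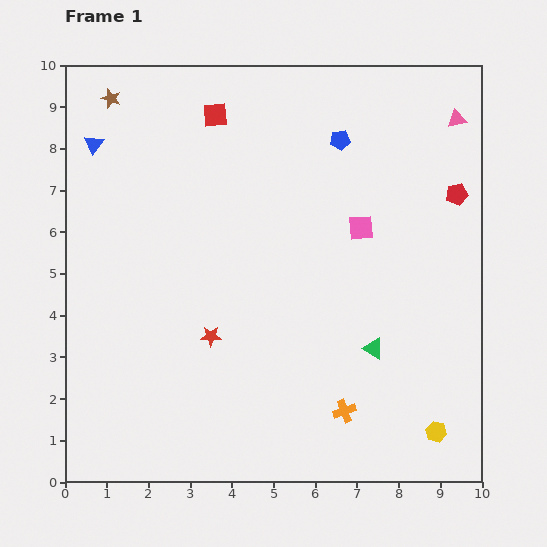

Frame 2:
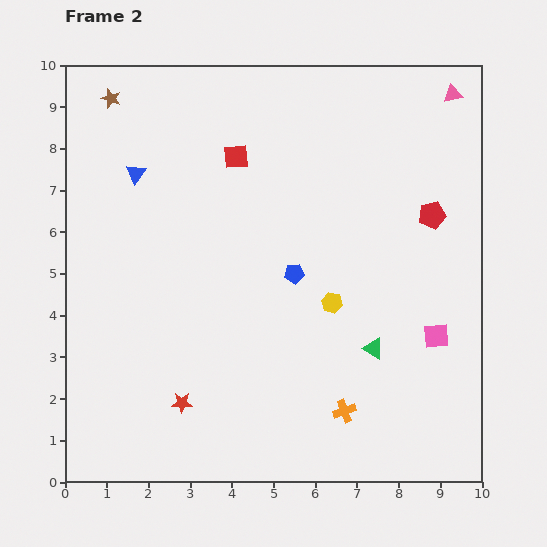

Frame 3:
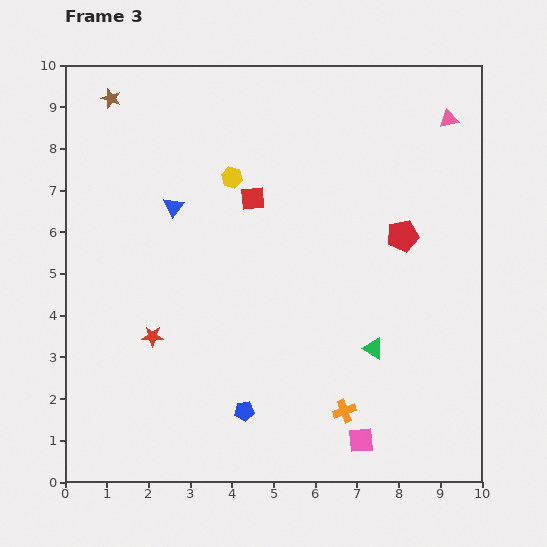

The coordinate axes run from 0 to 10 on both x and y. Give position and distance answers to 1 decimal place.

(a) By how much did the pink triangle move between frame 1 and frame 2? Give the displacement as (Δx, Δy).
(-0.1, 0.6)

The pink triangle was at (9.4, 8.7) in frame 1 and (9.3, 9.3) in frame 2.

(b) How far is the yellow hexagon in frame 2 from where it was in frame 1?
4.0

The yellow hexagon moved from (8.9, 1.2) to (6.4, 4.3), a distance of √(2.5² + 3.1²) ≈ 4.0.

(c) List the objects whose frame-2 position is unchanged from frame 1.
the brown star, the orange cross, the green triangle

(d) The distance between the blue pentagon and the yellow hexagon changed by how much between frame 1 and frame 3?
-1.8

Distance in frame 1: 7.4. Distance in frame 3: 5.6.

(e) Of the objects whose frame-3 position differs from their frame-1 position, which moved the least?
the pink triangle

(moved 0.2)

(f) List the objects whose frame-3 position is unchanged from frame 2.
the brown star, the orange cross, the green triangle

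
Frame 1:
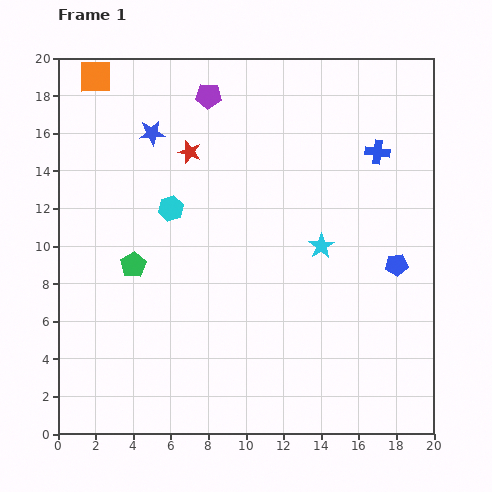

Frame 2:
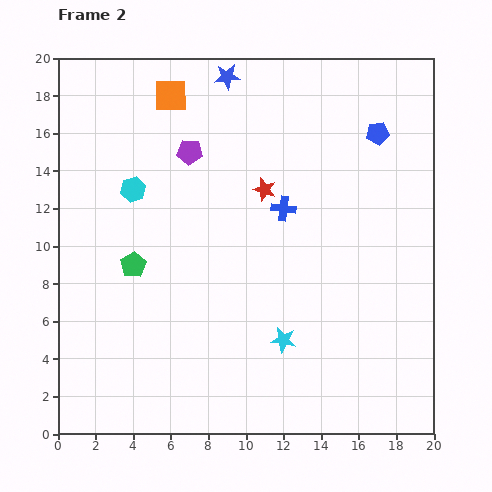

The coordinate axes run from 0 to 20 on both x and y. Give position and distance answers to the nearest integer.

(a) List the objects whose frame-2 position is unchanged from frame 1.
the green pentagon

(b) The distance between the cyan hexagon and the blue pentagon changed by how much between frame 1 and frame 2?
+1

Distance in frame 1: 12. Distance in frame 2: 13.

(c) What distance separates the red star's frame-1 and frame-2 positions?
4

The red star moved from (7, 15) to (11, 13), a distance of √(4² + 2²) ≈ 4.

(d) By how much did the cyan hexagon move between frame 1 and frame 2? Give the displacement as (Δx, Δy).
(-2, 1)

The cyan hexagon was at (6, 12) in frame 1 and (4, 13) in frame 2.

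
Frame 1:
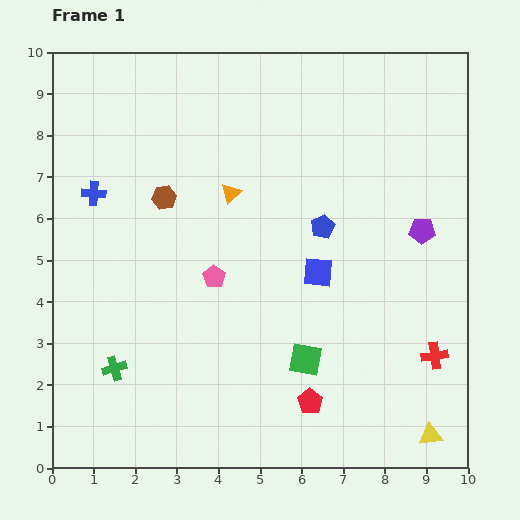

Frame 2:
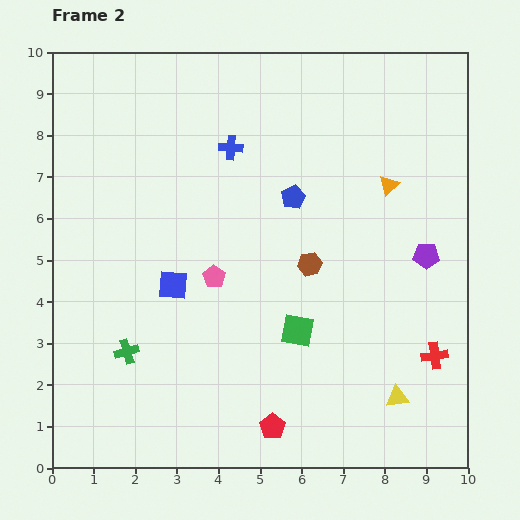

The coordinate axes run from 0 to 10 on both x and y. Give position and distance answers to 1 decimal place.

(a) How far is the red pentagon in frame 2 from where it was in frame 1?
1.1

The red pentagon moved from (6.2, 1.6) to (5.3, 1.0), a distance of √(0.9² + 0.6²) ≈ 1.1.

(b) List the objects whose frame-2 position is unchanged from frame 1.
the pink pentagon, the red cross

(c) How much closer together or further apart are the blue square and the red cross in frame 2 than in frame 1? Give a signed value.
+3.1

Distance in frame 1: 3.4. Distance in frame 2: 6.5.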